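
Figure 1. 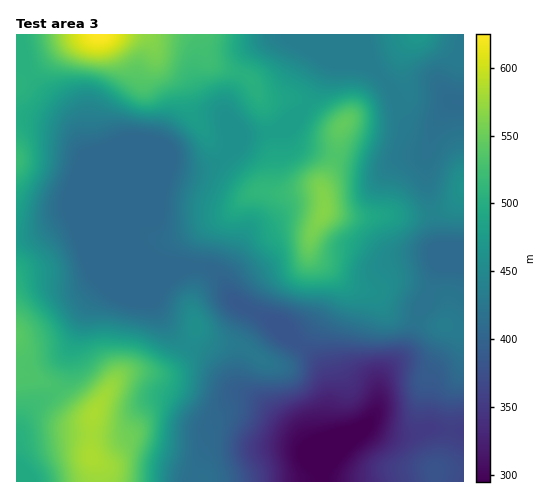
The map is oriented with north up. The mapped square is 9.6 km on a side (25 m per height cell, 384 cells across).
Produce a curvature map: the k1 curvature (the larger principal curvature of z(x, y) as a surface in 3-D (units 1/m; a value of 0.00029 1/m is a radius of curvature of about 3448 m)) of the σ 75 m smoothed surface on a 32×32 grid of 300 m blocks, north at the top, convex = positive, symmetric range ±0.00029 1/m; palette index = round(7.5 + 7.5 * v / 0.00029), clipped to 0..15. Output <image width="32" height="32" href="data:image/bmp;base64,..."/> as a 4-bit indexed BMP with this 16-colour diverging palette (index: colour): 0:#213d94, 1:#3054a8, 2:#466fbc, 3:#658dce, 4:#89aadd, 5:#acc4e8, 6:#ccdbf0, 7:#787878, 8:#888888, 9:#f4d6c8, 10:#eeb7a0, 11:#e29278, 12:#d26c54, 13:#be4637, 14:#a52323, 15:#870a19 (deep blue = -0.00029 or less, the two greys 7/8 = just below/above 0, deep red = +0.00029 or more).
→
<image width="32" height="32" href="data:image/bmp;base64,Qk12AgAAAAAAAHYAAAAoAAAAIAAAACAAAAABAAQAAAAAAAACAAATCwAAEwsAABAAAAAAAAAAlD0hAKhUMAC8b0YAzo1lAN2qiQDoxKwA8NvMAHh4eACIiIgAyNb0AKC37gB4kuIAVGzSADdGvgAjI6UAGQqHAHZqyq24dpq7u6mZq7mZm5l4msu82HiJuXmXd4isy7uqmZq8mPuaiMlohmd4h5mZqGeZrJjel2i6iHZneHaMp5h6u825r8VYm6mGaJmGbMaIiYnP6XnrmYqpmIiLp1romYiZjf12nLl3mJq5irh5+qubyoj/3O2oZpvO2YmXetqNi4Z5z//typm//9h4hmerbZqJq8q5irqs7pm5iJmHeoy6u6momYrczcl3mpmrzMzLu7hXqIh577iYdoiJit3LucqHaId2avxliYeXi7vId6jYh3d3d4vsd4q7ur7KupmZ2JmHd3iIu5iaz93tiJqpmcu6h3d4h4h2eIv+ymeahni4mYh4iJmYeIqY/nmXinV4t4iHh4mazKqqmf93h4p1eNh3iHeIeKvLeIm/7dzN3LrnZ3eHd3iZv6mYj/3N3cvL+Gd3h3iJmYz8up/7ZpqHrfmIh3d4iJmJu6vf7nV5d477qXeIiHebmJuIne+WaHee+pdnh3d1nqdrl1rft3d3jNuHeId3Zc+na5eL79qYiIq6h4mXiGv9d3yXi//7mJiJmpZ4qr3MyVetqIrP/ZmoeJqoVXv/qZhXzau7rP2IuHiaqXSf3Lurm+yqqXm6ird5isup7XrJm97sqYdoiJuminnO/9uKyIq5l3iId3ibuamJve//27iKuYVXeIeImcyn"/>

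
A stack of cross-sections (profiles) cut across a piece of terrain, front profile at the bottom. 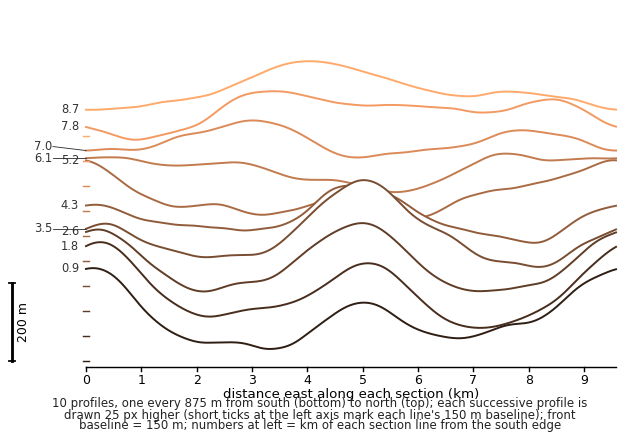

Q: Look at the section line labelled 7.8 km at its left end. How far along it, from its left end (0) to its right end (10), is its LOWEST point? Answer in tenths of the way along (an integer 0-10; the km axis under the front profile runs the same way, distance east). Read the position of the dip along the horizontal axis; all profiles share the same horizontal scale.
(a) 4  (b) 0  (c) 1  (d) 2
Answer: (c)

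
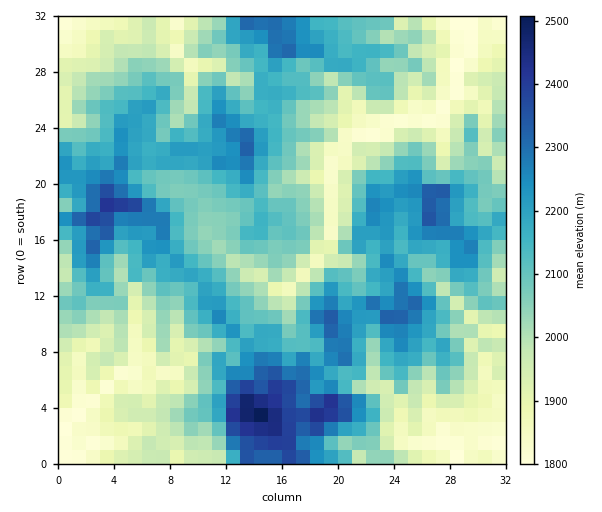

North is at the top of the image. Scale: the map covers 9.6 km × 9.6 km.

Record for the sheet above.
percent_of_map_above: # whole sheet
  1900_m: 83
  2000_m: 66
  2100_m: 45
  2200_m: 23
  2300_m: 8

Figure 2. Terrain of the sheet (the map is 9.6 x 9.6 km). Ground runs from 1800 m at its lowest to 2530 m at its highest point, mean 2070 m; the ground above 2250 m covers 12.3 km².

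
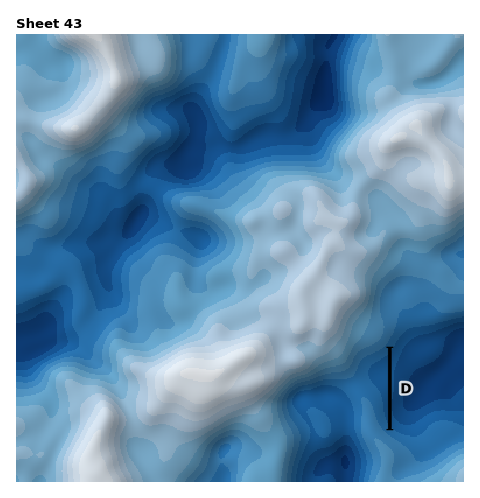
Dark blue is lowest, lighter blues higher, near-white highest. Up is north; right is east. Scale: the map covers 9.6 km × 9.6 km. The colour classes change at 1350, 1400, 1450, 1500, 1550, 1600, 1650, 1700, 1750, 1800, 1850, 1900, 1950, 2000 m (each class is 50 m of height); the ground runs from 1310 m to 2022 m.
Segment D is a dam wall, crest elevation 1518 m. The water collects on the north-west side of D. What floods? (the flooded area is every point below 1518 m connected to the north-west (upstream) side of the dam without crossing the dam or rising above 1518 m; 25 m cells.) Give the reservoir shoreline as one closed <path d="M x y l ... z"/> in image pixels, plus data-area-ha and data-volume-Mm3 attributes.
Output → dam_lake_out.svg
<path d="M388 350l-4 4-1 0-2 2-2 0-1 1-1 0-1 1-1 0-1 2-2 0-1 1-1 0-5 5 0 2-1 1 0 10 1 1 0 1 2 2 0 2 8 8 0 1 3 2 0 1 1 2 0 3 1 1 0 5 1 1 0 6 1 1 0 2 2 2 0 2 1 1 0 1 3 3 0-76 0-1z" data-area-ha="47" data-volume-Mm3="12.20"/>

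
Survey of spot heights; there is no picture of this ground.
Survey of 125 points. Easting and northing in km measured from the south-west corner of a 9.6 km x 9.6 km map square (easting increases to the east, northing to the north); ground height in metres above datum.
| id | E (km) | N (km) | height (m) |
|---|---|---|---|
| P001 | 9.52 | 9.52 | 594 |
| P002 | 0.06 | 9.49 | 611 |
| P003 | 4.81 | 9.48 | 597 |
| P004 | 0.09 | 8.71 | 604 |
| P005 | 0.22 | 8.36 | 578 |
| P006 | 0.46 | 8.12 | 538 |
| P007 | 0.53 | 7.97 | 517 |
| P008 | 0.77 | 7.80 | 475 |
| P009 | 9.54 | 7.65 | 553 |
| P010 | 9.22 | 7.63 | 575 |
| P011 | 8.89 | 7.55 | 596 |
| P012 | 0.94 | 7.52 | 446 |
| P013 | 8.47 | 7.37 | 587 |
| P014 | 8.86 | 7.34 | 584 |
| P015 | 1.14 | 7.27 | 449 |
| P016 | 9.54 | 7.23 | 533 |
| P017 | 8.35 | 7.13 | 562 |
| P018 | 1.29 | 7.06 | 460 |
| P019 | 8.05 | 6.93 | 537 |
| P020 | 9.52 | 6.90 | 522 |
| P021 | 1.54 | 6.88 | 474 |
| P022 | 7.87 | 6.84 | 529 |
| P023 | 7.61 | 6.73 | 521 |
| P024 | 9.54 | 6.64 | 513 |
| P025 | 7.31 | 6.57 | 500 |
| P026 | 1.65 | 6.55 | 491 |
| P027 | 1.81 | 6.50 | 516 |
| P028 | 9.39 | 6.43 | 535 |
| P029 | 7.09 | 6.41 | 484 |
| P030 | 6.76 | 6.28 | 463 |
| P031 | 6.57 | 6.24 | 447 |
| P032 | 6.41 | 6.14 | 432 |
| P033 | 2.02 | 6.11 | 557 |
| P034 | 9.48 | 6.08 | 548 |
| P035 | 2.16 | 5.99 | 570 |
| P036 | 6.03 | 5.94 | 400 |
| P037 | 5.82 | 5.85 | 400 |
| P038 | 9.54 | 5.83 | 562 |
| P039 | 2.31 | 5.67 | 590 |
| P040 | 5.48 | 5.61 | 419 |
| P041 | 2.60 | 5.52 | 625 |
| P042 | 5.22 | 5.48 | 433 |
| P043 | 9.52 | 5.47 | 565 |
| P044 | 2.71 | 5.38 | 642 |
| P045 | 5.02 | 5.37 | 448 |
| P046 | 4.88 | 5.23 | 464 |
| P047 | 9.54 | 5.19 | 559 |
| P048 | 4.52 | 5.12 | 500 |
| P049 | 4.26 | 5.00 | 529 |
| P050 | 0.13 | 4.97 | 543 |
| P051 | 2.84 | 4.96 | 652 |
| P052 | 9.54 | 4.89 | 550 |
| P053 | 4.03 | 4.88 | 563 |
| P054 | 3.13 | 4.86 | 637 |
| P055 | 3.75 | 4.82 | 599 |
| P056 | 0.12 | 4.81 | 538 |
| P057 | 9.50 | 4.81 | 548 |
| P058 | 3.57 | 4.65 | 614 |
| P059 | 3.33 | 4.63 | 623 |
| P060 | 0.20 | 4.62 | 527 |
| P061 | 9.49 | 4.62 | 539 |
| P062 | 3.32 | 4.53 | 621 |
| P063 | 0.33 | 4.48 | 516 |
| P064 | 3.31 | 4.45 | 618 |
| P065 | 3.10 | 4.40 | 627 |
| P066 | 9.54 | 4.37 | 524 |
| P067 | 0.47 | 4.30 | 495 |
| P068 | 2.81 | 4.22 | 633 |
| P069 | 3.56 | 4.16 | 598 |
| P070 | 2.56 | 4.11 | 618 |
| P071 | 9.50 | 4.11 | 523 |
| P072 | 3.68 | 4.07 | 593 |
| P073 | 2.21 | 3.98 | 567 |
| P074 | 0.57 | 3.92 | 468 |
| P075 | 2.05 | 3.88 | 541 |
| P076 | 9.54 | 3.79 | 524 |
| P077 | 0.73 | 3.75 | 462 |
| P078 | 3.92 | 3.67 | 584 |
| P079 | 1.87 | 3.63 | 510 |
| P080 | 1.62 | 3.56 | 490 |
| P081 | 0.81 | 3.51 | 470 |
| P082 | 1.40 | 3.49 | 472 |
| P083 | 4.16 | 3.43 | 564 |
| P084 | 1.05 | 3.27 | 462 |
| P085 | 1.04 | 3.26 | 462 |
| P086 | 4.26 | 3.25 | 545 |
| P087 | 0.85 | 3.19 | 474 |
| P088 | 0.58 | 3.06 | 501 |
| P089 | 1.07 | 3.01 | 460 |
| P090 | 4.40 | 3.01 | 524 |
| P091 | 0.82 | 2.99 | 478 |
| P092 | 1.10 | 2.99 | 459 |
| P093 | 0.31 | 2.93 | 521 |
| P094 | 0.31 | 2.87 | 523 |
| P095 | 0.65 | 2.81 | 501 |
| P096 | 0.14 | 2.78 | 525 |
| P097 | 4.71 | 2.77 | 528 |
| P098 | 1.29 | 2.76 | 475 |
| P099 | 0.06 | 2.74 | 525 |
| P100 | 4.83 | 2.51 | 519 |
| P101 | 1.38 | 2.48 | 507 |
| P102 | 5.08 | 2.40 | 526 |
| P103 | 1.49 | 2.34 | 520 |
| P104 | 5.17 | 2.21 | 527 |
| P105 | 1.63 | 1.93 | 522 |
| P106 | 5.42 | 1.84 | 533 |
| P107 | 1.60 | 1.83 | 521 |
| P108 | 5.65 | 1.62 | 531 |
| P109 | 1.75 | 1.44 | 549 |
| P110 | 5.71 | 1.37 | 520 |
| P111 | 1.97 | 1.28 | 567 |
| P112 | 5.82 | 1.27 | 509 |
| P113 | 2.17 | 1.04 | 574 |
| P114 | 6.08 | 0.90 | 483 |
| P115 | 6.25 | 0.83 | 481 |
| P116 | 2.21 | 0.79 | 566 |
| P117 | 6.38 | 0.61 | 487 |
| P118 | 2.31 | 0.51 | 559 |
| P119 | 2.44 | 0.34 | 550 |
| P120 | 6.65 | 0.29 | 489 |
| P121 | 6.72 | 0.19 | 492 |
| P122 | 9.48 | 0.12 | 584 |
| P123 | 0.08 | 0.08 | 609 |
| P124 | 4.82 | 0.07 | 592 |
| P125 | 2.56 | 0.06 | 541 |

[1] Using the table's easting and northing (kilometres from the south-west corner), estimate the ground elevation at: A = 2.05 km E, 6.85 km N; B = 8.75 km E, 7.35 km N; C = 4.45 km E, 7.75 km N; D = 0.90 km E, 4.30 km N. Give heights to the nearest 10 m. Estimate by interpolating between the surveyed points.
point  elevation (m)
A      520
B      590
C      570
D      490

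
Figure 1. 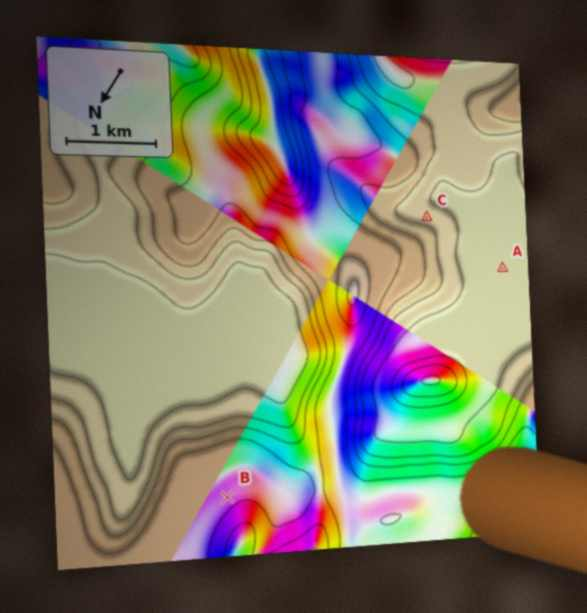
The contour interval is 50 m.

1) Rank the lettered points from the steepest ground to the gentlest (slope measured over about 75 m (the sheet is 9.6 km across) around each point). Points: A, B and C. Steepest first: C B A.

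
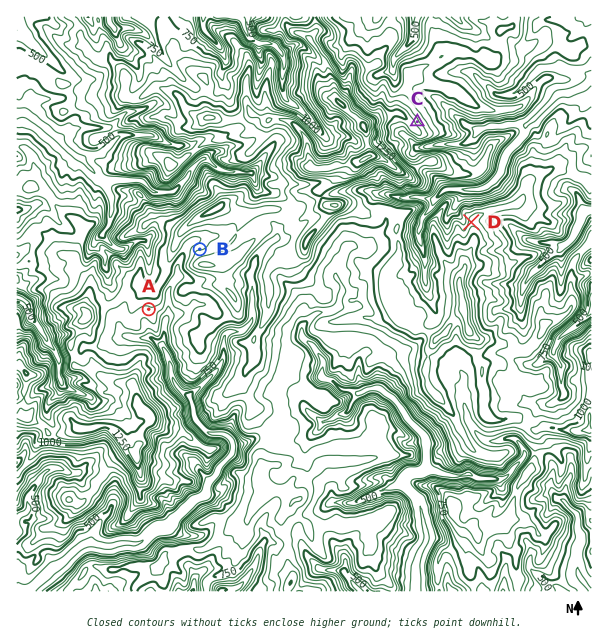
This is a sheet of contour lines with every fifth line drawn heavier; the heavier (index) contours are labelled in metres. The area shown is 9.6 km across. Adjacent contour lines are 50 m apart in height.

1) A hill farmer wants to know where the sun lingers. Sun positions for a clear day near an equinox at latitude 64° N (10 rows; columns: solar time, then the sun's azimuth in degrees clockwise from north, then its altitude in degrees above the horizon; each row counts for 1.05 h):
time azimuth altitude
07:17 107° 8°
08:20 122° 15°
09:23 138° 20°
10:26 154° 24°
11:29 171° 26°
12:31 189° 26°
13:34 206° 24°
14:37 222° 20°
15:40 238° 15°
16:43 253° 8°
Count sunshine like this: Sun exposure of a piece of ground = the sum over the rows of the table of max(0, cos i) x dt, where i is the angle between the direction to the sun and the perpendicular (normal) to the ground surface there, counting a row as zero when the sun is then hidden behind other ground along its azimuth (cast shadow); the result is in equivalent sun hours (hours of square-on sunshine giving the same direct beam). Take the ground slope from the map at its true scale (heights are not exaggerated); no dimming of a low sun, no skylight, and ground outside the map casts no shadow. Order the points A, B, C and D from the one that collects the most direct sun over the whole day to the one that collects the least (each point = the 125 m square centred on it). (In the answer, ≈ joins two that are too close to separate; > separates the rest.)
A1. A > D ≈ C > B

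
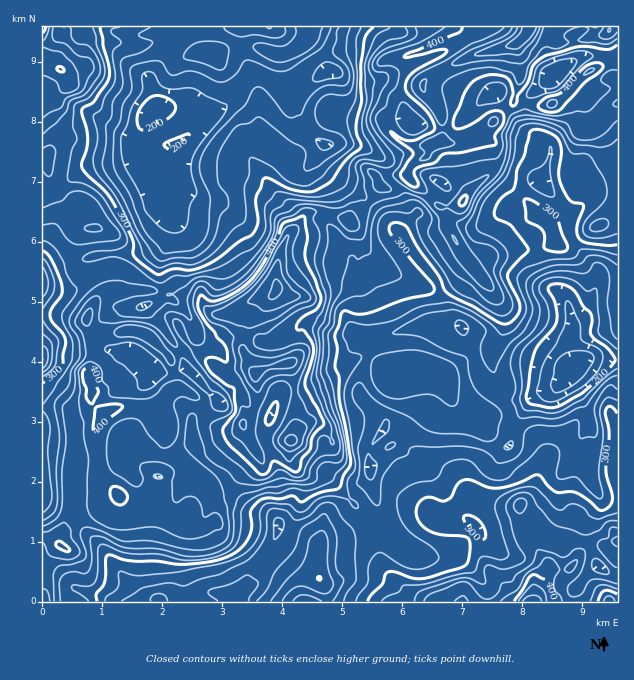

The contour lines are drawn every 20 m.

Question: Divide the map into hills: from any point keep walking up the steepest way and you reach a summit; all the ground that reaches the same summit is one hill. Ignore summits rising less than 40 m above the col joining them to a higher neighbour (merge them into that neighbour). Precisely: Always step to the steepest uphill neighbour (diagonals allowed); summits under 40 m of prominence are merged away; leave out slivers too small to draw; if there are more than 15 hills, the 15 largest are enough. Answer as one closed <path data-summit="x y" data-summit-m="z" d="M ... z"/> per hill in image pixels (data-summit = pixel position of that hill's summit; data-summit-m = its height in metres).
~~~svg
<path data-summit="530 27" data-summit-m="498" d="M580 26l-412 1 6 6 3 7-27 38 6 30-10 10-8 23 14 3 21 0 47-34 12-13 6-13 12-12 10 0 14 5 10 12 12 4-4 3 2 12 12 21 18 16-6 11 2 10 38 26 46 45 14 22 18 21 10 39 5 5 7 0 2 3-15 8-6 0-17-7-10 0-17 6-26 5 0 16-9 24 0 14 26 28-2 9-15 20 1 17 27-13 8-12 2-12 14 7 12 3 33 0 28 9 14-1 5-10 0-9 18-29 5-5 18-7 16-15 7-11 16-4 25 2 0-281-3-1 1-14-14-8-16 0-13 5 3-3-3-22 7-6z"/><path data-summit="277 288" data-summit-m="485" d="M260 72l-10 0-12 12-6 13-12 13-41 32-6 2-29 0 2 18 6 18 10 22 8 11 2 10-2 18-10 18 0 14 10 15 1 12-13 0-12 6 32 43 6 18 35 35-7 5-13 5-7 6 0 21 6 15 55 55 21 7 4 6 8-14 0-12-4-7-2-11-14-39 0-6 13-37 5-4 18-2 38-16 4 0 11 6 4 10 3-17 7-18 1-17 13-2 29-8 10 0 17 7 6 0 15-8-2-3-7 0-5-5-10-39-18-21-14-22-46-45-38-26-2-10 6-11-18-16-12-21-2-12 4-3-12-4-10-12z"/><path data-summit="106 412" data-summit-m="415" d="M119 272l-22 6-24 12-11 2-20-4 0 313 26 1 2-8 6-6 3 0 4 4 20 4 10 6 123 0 0-10 12-10 4-14 20-22 7-23-5-7-21-7-55-55-6-15 0-21 7-6 13-5 7-5-35-35-6-18-33-44-6 3-11 0-10-5-1-14 3-6z"/><path data-summit="533 601" data-summit-m="453" d="M596 358l-19 4-7 11-16 15-18 7-5 5-18 29 0 9-5 10-14 1-28-9-33 0-24-9-7 17-5 6-27 12 2 21 8 21-2 8-14 11-12 6-24 5-7 5-1 36 6 10 1 12 245 1 2-13 21-21 3-2 10 8 9 2 1-215z"/><path data-summit="43 27" data-summit-m="412" d="M167 26l-125 1 1 245 30-12 9 0 21-6 42-3 7-5 13-15 3-15-22-54 0-15-4-5-4-1 8-23 10-10-6-30 27-38-3-7z"/><path data-summit="292 441" data-summit-m="468" d="M344 374l-9 2-33 14-21 4-11 23-4 16 0 6 7 17 9 33 4 7 0 12-7 14 0 4 25 8 16 11 1-16 5-13 17-10 25-26-15 2-21-8-6-11-2-19 10-7 21-5 9 2 10 6 10-10 2-4 0-5-5-6-19-19-6-15z"/><path data-summit="610 30" data-summit-m="461" d="M617 26l-36 0-1 4-7 6 3 13-2 11 12-4 21 2 9 6-1 14 2 0z"/><path data-summit="608 601" data-summit-m="432" d="M598 566l-24 23 0 13 44-1 0-24z"/>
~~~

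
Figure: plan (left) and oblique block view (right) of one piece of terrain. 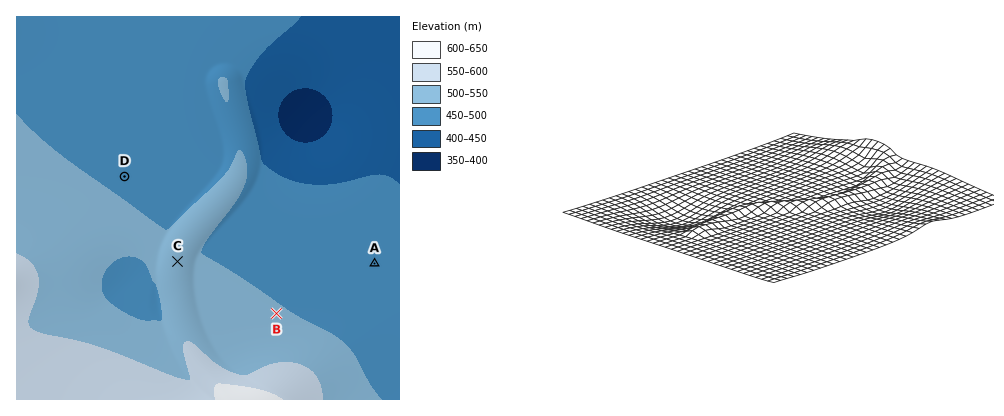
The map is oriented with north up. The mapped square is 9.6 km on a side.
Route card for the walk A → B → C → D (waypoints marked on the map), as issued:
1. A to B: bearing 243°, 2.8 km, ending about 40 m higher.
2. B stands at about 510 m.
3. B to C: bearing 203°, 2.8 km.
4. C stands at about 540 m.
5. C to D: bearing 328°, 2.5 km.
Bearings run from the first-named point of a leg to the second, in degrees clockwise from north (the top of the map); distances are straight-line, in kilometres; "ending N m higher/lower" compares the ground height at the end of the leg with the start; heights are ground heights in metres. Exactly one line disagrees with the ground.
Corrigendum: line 3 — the bearing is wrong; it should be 298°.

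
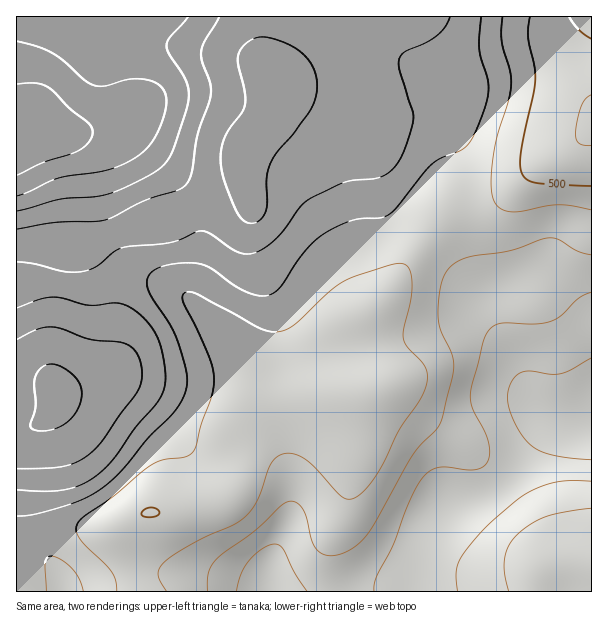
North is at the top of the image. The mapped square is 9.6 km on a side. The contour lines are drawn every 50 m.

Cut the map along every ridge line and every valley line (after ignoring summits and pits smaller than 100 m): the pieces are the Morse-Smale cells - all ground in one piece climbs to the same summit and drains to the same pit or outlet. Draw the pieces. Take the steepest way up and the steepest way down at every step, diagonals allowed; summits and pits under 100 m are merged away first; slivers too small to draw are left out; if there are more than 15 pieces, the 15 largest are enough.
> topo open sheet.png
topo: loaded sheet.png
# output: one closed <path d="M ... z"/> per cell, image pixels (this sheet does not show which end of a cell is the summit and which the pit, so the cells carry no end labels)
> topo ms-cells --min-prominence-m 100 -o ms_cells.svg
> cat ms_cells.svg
<path d="M591 16l-328 0 1 37 6 13 10 11-20 45-16 31 0 29-4 4-46 18-29 14-28 6-54 20-54-2-13 3 1 347 120 0-10-53 0-14 4-5 16-8 29 0 49-14 9-9 8-22 6-48 6-20 4-5 11 3 67-2-5-3-3-6-3-14 0-27 3-9 11-12 33-17 12-10 28-42 34-45 4-4 29 0 15-4 19-14 23-20 40-24 16-15z"/><path d="M591 130l-15 14-40 24-23 20-19 14-15 4-29 0-4 4-34 45-28 42-12 10-33 17-11 12-3 9 0 27 3 14 7 10-66 1-11-3-2 2-8 23-6 48-8 22-9 9-49 14-29 0-12 5-7 5-1 17 7 45 4 8 454-1z"/><path d="M261 16l-244 0-1 227 67 1 54-20 28-6 29-14 46-18 4-4 0-29 16-31 20-45-10-11-6-13z"/>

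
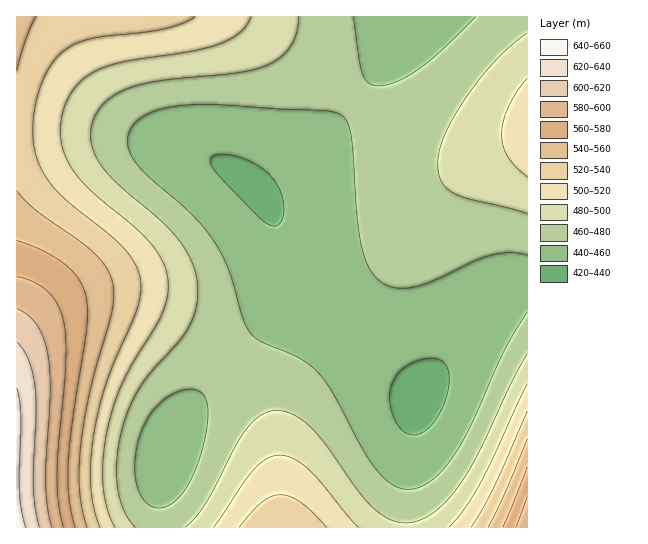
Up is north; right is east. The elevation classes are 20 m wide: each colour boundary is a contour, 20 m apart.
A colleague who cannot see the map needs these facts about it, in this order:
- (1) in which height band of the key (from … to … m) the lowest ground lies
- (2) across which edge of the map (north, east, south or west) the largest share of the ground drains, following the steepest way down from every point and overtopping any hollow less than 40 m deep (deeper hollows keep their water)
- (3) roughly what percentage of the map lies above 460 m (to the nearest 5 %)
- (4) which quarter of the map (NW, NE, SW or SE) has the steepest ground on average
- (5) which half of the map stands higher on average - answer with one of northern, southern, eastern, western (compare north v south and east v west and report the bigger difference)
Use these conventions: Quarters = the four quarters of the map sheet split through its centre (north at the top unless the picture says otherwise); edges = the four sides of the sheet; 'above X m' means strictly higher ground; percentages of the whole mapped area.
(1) The lowest point is somewhere between 420 and 440 m.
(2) The largest share of the runoff leaves by the eastern edge.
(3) About 70 % of the map lies above 460 m.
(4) The steepest ground, on average, is in the south-west quarter.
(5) Taken as a whole, the western half is higher than the eastern.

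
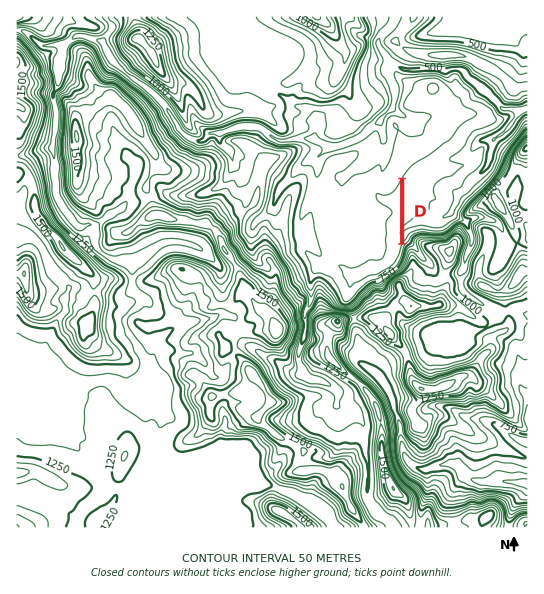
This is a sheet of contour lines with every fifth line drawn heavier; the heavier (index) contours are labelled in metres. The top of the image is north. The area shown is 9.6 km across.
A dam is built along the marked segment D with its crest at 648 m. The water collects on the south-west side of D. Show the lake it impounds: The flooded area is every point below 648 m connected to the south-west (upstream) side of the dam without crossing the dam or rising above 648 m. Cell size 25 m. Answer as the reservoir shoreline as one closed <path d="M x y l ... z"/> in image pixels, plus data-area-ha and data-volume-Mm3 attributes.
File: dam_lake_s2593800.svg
<path d="M399 184l0 1 0 1-1 1-1 0 0 1-1 1 0 1-1 1-1 1-1 1-2 0 0 1-1 1-1 0-1 0-1 1-1 0-1 0-2 0-1 0-1-1-2 0-1 0-1 0 0 2 0 1 0 1 1 1 1 1 1 1 1 1 1 0 1 0 0 1 2 0 0 1 1 0 1 1 0 1 2 0 1 1 1 1 1 1 1 1 0 2 0 1 0 1-1 0-1 1 0 1-1 0-1 1 0 1-1 0 0 2-1 0 0 1 0 1 0 2 0 1 0 1 0 2 0 1 0 1 0 2 0 1 0 1 0 2 0 1 0 1 0 2 0 1 0 1 0 2 0 1 0 1 0 2 0 1-1 1-1 0 0 2 0 1 0 1-1 0 0 2-1 0 0 1-1 1-1 0 0 1-2 0-1 0-1 0-2 0-1 0-1 0-2 0-1 0-1 1-2 0 0 1-1 1-1 0 0 1-2 0 0 1-1 0-1 0-1 1-1 1-1 1-1 0-2 0-1 0-1 1-2 0-1 0-1 0 0-1-2 0-1 0-1-1-2 0-1 0-1 0 0 2 1 0 1 1 0 1 0 2 1 1 0 1 0 2 1 0 0 1 1 1 1 0 0 2 1 1 0 1 1 1 0 1 1 0 1 0 0-1 1-1 1 0 1 0 1-1 0-1 2 0 1 0 1 0 0-1 2 0 0-1 1 0 1 0 1-1 1-1 1 0 1 0 0-1 1-1 1 0 1 0 1 0 2 0 1 0 1 0 1-1 1-1 1 0 1 0 0-1 2 0 0-1 1 0 1 0 1-1 1-1 1 0 1 0 0-1 1-1 1 0 1 0 1-1 0-1 1 0 1-1 0-1 1 0 1-1 0-1 1 0 0-2 1 0 0-1 0-1 1-1 1-1 0-1 0-1 1 0 0-2 0-1 0-1 1-1 0-1 0-1 0-1-1 0 0-2 0-1 0-1 0-2 0-1 0-1 0-2 0-1 0-1 0-2 0-1 0-1 0-2 0-1 0-1 0-2 0-1 0-1 0-2 0-1 0-1 0-2 0-1 0-1 0-2 0-1 0-1 0-2 0-1 0-1 0-2 0-1 0-1 0-2 0-1 0-1 0-2 0-1 0-1 0-2 0-1 0-1 0-2 0-1 0-1-1-1z" data-area-ha="55" data-volume-Mm3="7.21"/>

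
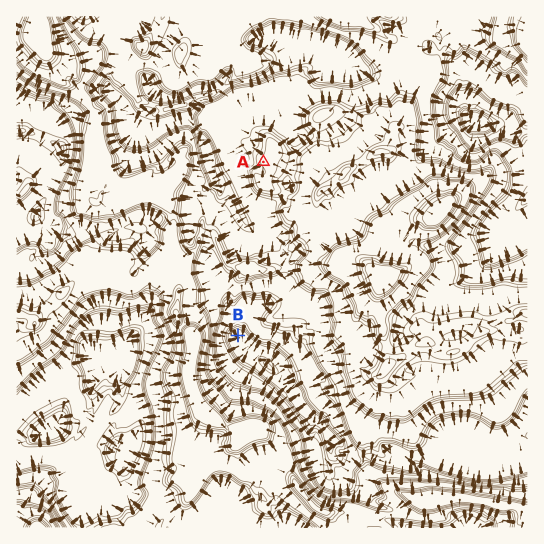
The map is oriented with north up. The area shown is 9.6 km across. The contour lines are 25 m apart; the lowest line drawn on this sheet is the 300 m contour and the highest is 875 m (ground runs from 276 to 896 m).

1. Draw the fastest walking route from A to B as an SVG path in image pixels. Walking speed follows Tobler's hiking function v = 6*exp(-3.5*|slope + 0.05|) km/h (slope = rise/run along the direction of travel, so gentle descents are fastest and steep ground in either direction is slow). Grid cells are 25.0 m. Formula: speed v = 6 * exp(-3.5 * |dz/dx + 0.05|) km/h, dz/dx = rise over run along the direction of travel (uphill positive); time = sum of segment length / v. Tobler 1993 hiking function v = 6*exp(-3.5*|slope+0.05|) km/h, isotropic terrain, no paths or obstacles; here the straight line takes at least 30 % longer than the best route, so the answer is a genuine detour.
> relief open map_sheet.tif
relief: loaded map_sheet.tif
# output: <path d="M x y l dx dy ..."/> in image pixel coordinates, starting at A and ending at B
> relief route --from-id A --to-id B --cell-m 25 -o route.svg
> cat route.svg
<path d="M263 162l6 9 1 2 5 10 6 6 4 8 0 1-2 3-4 4-1 2 0 7 5 11 6 5 1 3 0 6-1 3 0 27-2 2 0 4-9 20 0 7-1 3-4 4-6 2-6 7-3 4-11 5-2-1-2 0 2 1-2 0 2 2-2 0-2 1-3 5"/>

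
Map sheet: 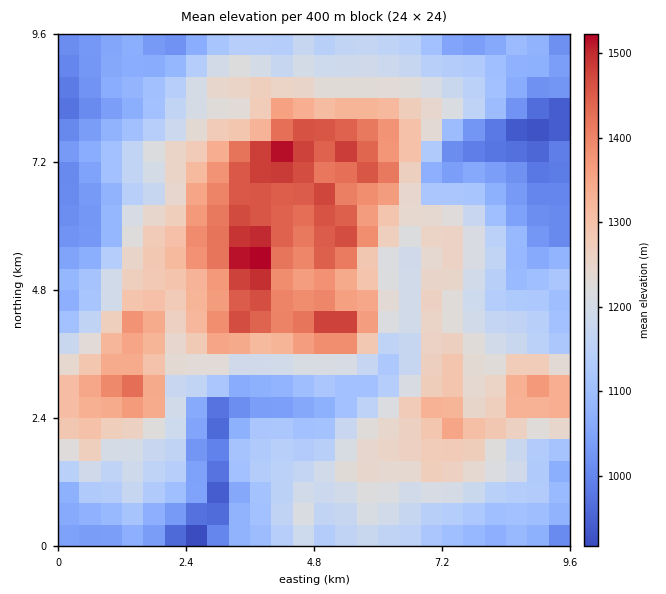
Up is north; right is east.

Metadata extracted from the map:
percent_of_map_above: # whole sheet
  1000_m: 95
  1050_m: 86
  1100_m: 75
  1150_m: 62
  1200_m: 47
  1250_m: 35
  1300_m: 23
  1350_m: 17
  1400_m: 11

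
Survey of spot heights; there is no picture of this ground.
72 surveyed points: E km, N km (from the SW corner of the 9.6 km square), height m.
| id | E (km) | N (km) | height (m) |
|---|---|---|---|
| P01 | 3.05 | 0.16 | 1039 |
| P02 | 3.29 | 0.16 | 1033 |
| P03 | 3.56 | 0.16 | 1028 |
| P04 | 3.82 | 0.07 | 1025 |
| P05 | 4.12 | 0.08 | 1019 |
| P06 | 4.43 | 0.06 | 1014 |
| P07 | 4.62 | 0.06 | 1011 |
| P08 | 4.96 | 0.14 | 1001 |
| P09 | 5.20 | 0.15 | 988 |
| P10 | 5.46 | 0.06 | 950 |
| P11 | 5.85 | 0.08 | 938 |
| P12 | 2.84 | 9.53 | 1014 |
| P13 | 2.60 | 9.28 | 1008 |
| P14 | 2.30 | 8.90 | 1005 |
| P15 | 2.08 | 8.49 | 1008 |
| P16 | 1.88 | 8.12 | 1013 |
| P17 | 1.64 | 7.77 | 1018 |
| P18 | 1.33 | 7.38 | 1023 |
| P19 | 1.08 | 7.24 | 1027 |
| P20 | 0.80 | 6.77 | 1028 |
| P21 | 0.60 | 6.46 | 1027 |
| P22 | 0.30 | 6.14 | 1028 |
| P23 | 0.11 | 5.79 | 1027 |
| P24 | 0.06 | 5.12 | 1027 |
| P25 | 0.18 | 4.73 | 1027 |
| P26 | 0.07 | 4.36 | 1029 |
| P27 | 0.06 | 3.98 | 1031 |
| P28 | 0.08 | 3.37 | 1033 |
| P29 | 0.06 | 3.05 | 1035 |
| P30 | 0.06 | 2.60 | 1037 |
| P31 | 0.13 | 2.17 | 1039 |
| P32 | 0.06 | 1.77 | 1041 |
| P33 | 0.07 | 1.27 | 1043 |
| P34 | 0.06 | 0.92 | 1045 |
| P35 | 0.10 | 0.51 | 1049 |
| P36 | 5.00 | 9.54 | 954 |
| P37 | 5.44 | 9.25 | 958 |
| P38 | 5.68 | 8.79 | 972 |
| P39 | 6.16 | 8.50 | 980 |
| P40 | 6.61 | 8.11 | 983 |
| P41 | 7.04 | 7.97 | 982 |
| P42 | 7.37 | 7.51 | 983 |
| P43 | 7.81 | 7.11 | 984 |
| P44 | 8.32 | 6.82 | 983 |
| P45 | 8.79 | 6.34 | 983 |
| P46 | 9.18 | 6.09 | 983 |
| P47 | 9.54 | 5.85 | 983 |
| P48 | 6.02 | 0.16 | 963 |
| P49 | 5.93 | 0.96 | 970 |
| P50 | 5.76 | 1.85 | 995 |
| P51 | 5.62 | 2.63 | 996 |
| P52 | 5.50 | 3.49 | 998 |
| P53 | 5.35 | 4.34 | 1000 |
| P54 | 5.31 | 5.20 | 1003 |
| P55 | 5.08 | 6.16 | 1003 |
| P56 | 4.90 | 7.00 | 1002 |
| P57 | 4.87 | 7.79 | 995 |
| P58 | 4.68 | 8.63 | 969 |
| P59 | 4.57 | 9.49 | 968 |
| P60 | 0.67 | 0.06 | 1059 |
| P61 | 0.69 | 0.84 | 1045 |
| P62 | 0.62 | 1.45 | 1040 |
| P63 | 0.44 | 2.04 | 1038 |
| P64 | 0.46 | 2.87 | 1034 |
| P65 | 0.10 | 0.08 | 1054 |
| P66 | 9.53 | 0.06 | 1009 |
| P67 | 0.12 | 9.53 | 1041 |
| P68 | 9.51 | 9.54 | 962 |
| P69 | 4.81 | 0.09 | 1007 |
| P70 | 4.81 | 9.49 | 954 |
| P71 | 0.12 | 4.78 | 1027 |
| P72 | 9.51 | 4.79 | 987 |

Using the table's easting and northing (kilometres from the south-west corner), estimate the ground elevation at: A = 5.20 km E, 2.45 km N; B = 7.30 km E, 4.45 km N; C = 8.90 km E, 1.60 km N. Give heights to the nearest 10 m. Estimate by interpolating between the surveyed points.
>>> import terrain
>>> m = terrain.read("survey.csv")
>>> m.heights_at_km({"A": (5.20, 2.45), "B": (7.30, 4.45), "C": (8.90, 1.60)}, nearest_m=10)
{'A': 990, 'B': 1000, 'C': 1000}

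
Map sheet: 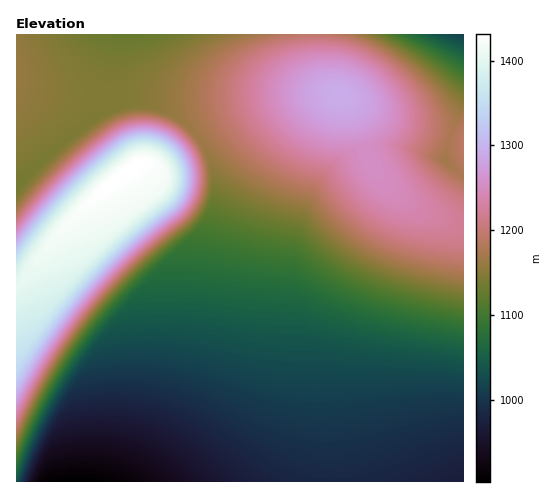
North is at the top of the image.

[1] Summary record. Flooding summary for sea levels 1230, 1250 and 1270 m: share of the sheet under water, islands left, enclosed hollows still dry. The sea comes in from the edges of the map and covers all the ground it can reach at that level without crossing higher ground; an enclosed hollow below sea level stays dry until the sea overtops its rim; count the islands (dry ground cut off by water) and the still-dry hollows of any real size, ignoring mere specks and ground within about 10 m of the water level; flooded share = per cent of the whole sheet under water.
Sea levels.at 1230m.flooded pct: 78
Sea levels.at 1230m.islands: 1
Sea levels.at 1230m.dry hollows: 0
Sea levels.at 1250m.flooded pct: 83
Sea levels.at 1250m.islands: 1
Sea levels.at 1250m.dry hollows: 0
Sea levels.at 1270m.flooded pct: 87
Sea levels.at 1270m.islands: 1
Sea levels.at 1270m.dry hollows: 0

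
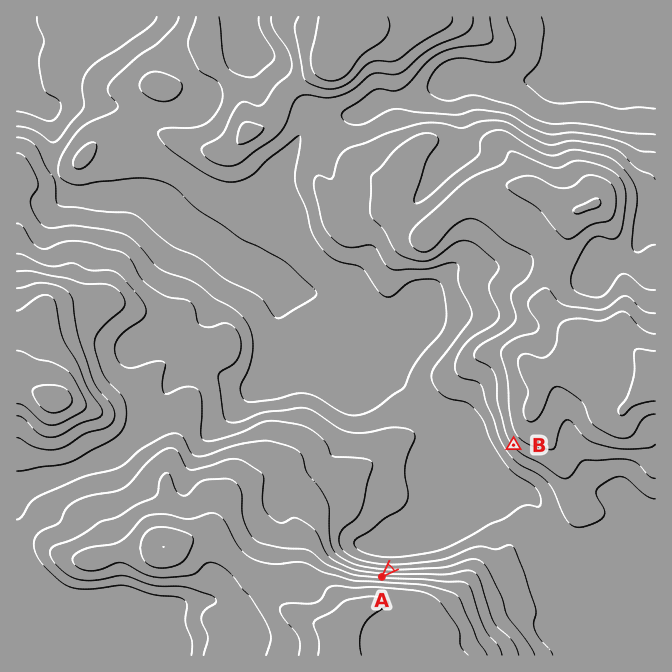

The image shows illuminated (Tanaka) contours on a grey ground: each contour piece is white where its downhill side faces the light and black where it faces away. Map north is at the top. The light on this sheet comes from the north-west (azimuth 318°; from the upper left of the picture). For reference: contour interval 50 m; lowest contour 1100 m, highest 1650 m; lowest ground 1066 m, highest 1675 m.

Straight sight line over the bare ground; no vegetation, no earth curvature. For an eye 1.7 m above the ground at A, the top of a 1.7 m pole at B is visible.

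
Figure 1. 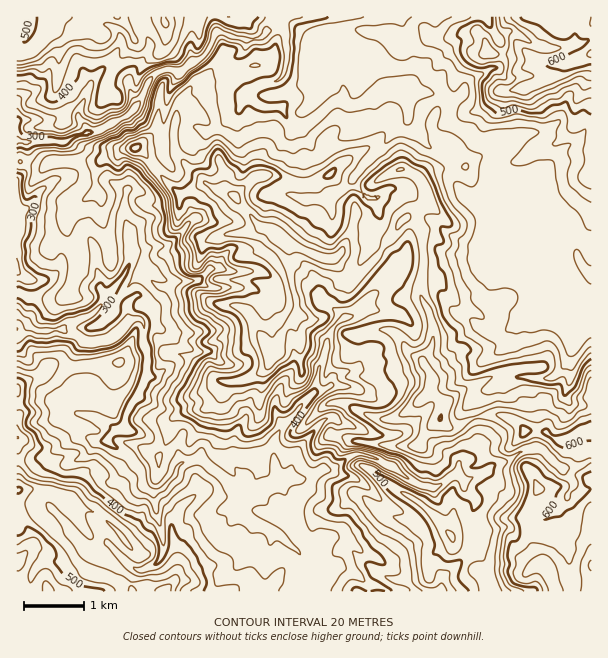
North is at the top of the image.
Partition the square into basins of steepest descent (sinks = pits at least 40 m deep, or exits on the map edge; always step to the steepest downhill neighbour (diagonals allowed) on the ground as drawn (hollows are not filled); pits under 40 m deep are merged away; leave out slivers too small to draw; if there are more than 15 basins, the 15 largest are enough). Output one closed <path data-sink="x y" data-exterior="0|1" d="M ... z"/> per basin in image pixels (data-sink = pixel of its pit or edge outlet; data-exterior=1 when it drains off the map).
<path data-sink="17 315" data-exterior="1" d="M591 16l-428 1 3 7 0 17-8 15 0 7 6 17-4 12-2 25-2 12-19 19-14 2-9 6-10 2-8 15 1 19-27 18-3 6 0 17 11 21 1 13-11 27-11 6-27-2-9-4-5 0 1 298 575-1z"/><path data-sink="17 140" data-exterior="1" d="M162 16l-109 0-2 9-9-5-9 0-2 12-5 7-10 5 0 117 25 7 10-6 14-2 33 2 12-6 4 0 9-6 14-2 9-8 8-8 3-7 3-33 4-12-6-17 0-7 8-15 0-17z"/><path data-sink="17 270" data-exterior="1" d="M101 160l-50 2-9 6-19-6-7 0 1 132 13 4 17 2 10 0 11-6 11-27 0-7-12-27 0-17 8-11 22-13-1-19z"/>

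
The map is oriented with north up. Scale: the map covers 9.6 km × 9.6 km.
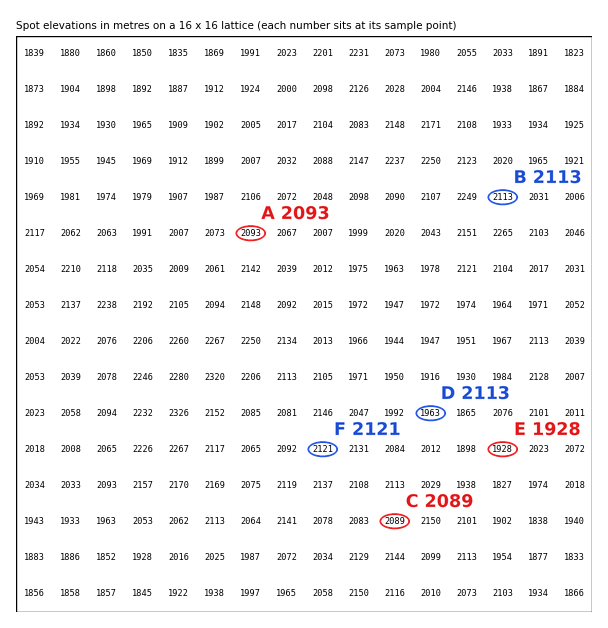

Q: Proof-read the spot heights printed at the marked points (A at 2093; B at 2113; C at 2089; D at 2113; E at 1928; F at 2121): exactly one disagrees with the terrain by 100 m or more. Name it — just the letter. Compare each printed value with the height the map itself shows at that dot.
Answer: D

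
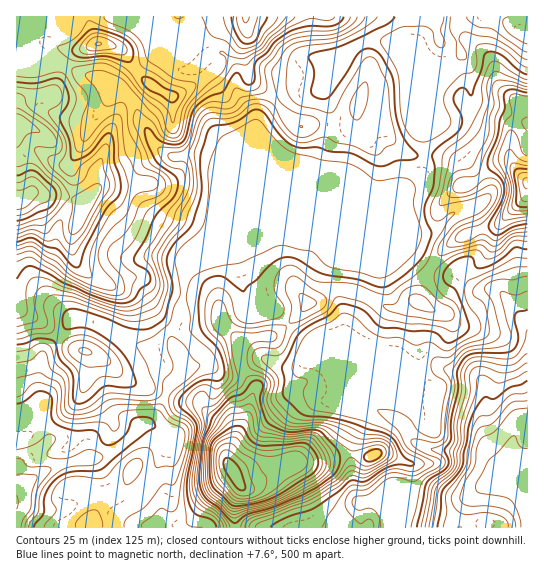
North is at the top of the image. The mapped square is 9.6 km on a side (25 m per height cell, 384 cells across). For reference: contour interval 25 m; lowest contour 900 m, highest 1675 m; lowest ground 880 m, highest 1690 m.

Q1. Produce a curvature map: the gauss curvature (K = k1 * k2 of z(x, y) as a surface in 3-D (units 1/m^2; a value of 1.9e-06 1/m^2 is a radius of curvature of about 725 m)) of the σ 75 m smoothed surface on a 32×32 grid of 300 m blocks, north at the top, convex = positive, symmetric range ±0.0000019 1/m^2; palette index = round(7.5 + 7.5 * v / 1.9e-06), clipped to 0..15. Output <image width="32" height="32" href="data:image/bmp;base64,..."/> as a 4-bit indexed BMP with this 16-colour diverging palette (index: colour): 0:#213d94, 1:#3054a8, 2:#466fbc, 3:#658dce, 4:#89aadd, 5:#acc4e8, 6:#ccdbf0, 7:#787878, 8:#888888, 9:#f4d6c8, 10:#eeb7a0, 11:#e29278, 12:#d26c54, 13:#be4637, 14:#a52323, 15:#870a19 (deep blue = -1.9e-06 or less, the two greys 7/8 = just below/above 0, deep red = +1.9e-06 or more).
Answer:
<image width="32" height="32" href="data:image/bmp;base64,Qk12AgAAAAAAAHYAAAAoAAAAIAAAACAAAAABAAQAAAAAAAACAAATCwAAEwsAABAAAAAAAAAAlD0hAKhUMAC8b0YAzo1lAN2qiQDoxKwA8NvMAHh4eACIiIgAyNb0AKC37gB4kuIAVGzSADdGvgAjI6UAGQqHAGiHh3iHd8CIiHeHh3eHeJeHd3d4iGV4mHh3eXeIeId3h5h3d3dnmaeHd4d4doiId4d3h4h3d5l3eJdniIiXd3d3d4h4eIe5d3mXVvVod3h3h4d4d3inqHd4l3eHh4iIeId3d4iHpWd3iXd3d3iIh4h4eYeIhnZ4eIiHh3d4d3eIiIiHeIV5d3iIh4h4iIh3eHd3d4d4h4dZZ4d3eId3mHd4eIh3eHiYeHiHeIh3d5h3eWiYd3iHh3iIiId4eId3h4hnd3d3d4aIZoeHd3h4d4iIiId3d4eIiIeHiIh4iHh3eHiIl4d3h3d4hnd3iIeId3d4eIeXd4d3iHeHiHeHeIeHeHeHeId3h4h4h4iHaYd4iHd4h3iHeHd3d4eIiHeHeId5iHh3d3iHd3iIiIh5hoiHeIiHd3d3iIiIiId3d4dXiIaHd3iHd4iIiId4d3d6iYmHeHeYh3eIiHeHd4iKiKp3iId3eHiIh3eHiHeHd3Znd4aIiHhIiHd3d4iHd3h3iHiXiHd6l4d3eYd4h4iIeHiHeId4iIiHiIiHeIeIiHd3d4d3d3h4eIdoiIh3h3iIiXeXeIiYdneHeIiIiHd4eHiIdoiFiIeIeId4iId3d4d4d3aId4eHhmeIiHeHd3eHh3d3q4d4d3eoiId3eIiHd3h3eFd3eId3l3Z5h3d3iId4"/>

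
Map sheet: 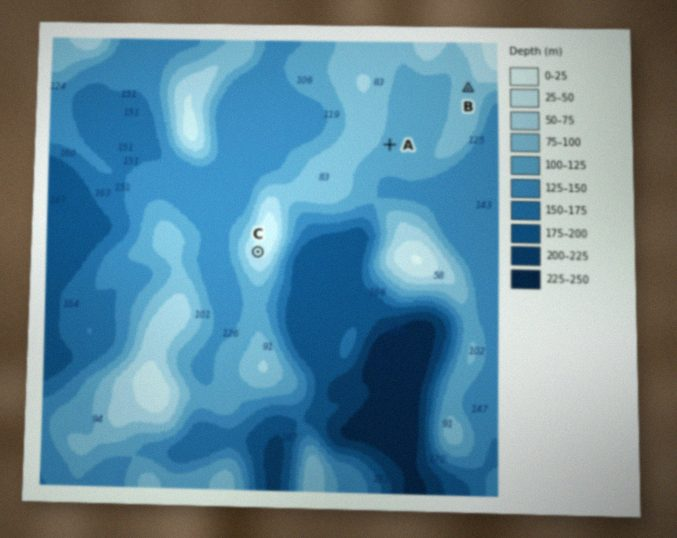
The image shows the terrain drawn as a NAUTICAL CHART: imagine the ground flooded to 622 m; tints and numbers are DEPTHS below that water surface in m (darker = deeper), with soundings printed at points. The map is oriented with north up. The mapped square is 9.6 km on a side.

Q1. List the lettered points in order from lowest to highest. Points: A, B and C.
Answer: A B C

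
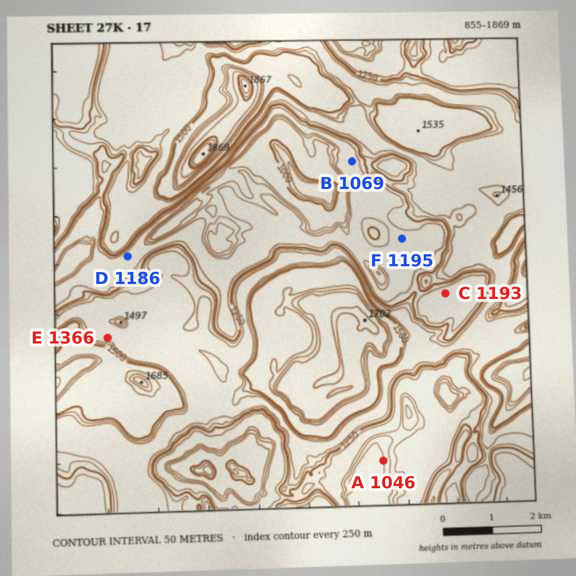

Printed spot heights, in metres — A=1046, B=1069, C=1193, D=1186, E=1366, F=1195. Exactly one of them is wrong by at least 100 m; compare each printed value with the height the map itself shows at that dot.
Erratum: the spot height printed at B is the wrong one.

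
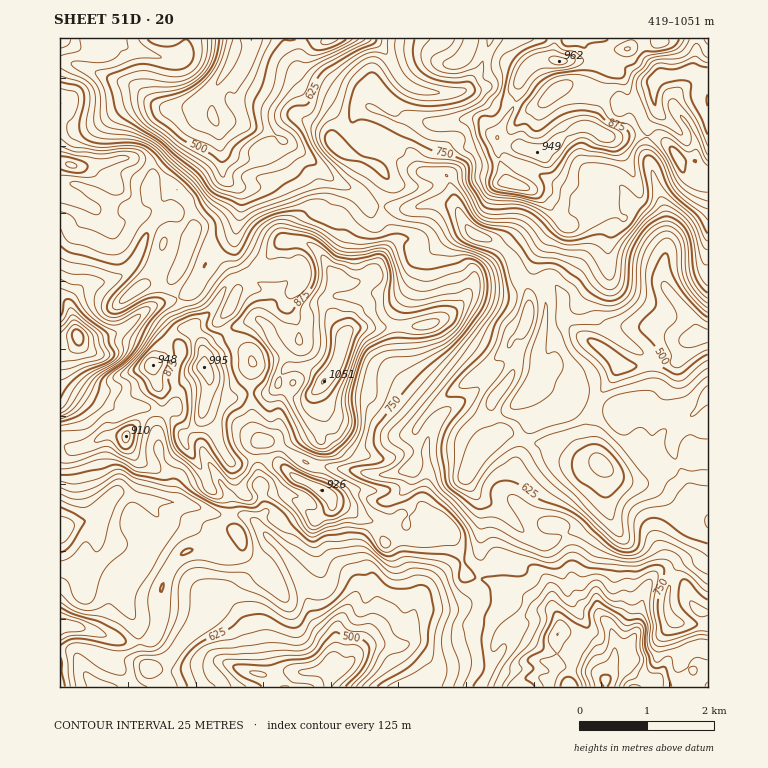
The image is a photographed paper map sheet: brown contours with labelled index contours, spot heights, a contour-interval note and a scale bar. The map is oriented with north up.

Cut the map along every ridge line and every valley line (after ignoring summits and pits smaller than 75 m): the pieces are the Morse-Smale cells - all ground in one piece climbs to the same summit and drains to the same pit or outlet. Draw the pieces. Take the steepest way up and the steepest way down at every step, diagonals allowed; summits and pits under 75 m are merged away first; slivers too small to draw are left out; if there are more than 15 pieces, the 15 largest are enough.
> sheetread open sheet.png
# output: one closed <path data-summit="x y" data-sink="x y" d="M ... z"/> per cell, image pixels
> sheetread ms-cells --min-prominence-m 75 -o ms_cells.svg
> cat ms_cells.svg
<path data-summit="324 381" data-sink="692 338" d="M441 202l-16 2-15 5-27-2-1 10 7 12 2 11-14 26-4 6-15 10-10 1-10-3-11 16-2 5 2 5 18 29-10 32-19 24 5 25-3 10 3 15-3 24 21 4 12 0 19 5 22 0 18-6 1 9-7 13 2 11 3 5-1 10 14 4 17 0 5 3 4 5 10 22 7 25 13 4 4-12-2-9 2-51-4-11 25 16 22 22 15 8 10 0 15-8-6-9-15-2-10-5-23-22 0-14 3-7 2-13 12-32 8-14 0-7-8-17 7-7 9 0 28 12 21 3 23 12 17-7 9 0 15 7 24 0 8 3-13 18-3 12-12 5-2 12 12 18 13 13 11 3-5 5 0 3 18 13 0-180-11-1-8 3-4 6-4 12-4 4-37 5-20 0-15-17-22-11-18-18-2-22-9-16-4-2-8 2-14 13-10-21-6-15-6-9-10-7-22-9-9-9-7-15-4-4z"/><path data-summit="559 61" data-sink="692 338" d="M415 118l-17 2-11 19-6 5-4 8-1 12 5 4 8 12-7 18 1 9 27 2 26-7 18 4 4 4 7 15 9 9 22 9 10 7 6 9 6 15 10 21 14-13 5-2 7 2 9 16 2 22 18 18 22 11 15 17 20 0 37-5 4-4 4-12 4-6 8-3 11-1 0-149-11-2-10-8-11-22-9-11-13-7-14-1-34 1-13-8-12-2-12 5-17 16-13 6-39-13-21-20-52 3z"/><path data-summit="559 61" data-sink="233 54" d="M659 38l-408 0-5 5-11 3-3 14-7 13-12 17-1 24 4 7 18 0 38 12 27 17 32 29 23 12 16 15 11 0 8-26-8-12-5-4 0-6 5-14 6-5 11-19 17-2 12 5 52-3 21 20 10 5 30 8 12-6 17-16 12-5 9-1 14-47 4-6 8 2 3-3 8-22 20-7 8 0z"/><path data-summit="324 381" data-sink="233 54" d="M234 121l-19 1 3 5 5 49 17 15 2 7-10 56 0 12 5 13 0 12-8 19-7 8 0 7 8 12 20 18 2 5-2 12 2 56 7 12 14 2 29 19 15 5 4-18-3-17 3-15-5-25 19-24 10-32-20-34 5-12 8-9 15 3 12-5 9-7 17-31 0-6-9-17-1-11-11 0-16-15-23-12-32-29-27-17z"/><path data-summit="324 381" data-sink="334 665" d="M241 491l-7 6 0 14 3 3-7 0 2 12 8 12 0 8-7 8-5 2-9 0-12-6-13-1-10 3-10 9-6 11-7 16-3 43-5 7-14 5 3 18 8 8 22 3 24-5 11 0 11-5 6 0 24 10 19 4 11 11 151 0 2-7-1-15-18-17-11-4 8-22 5-10 5-2 27-2 20-7 8-7 5-12-3-4-11-3-3-17-12-27-26 9-24-1-15 3-4-11-5-1-12 11-2 19 15 39-1 17-24 43-6 6-12 0 1-21-2-5-18-18-9-27-12-26-11-17-26-27 9-13-4-15-14 0z"/><path data-summit="71 164" data-sink="233 54" d="M69 62l-9 1 0 128 32 16 8-6 9-20-22-16 19-2 14-5 16 0 16 5 16 20 20 18 5 16 0 17-3 10-10 1-15-4-2 3-4 23-10 14 18 1 7-5-1 11 3 8 4 1 15-11 8-15 7-22 6-6 13-5 6-6 5-19 2-12-2-10-17-15-1-5 0-20-4-24-5-12-2-4-9-3-44-2-27-22-25-7z"/><path data-summit="71 164" data-sink="77 337" d="M136 158l-16 0-14 5-19 3 22 15-9 20-8 6-18-10-14-4 0 108 4 1 6 6 6 27 5 4 15 0 22-7 32-25 28-9-5-10-1-10-5 4-20 1 12-16 4-23 2-3 15 4 10-1 3-10-2-24-3-9-20-18-16-20z"/><path data-summit="324 381" data-sink="601 463" d="M544 385l-9 0-7 7 8 17 0 7-12 22-13 44 0 14 14 16 19 11 15 2 5 9 15-6 25-26 1-6 0-28 8 8 10 5 31 4 16 6 17 12 3-1 5-6-11-3-13-13-12-18 2-12 12-5 3-12 13-18-8-3-24 0-15-7-9 0-17 7-23-12-21-3z"/><path data-summit="204 367" data-sink="233 54" d="M234 233l-5 5-13 5-6 6-7 22-8 15-8 8-9 4 12 30-10 1-6 3-10 15-3 12-9 6 9 27 0 12-10 12 5 10 3 27 4 8 22-16-2-10 17-14 2-7 10 9 8 24 12 16 2 12 5 12 6 3 6-4 10-1-4-15 0-23 4-6-9-13 0-25-2-2 2-41-2-5-20-18-8-12 0-7 7-8 8-19 0-12-5-13z"/><path data-summit="606 680" data-sink="334 665" d="M485 579l-6 1-5 14-15 11-13 3-19 0-13 4-13 32 11 4 18 17 1 3-1 19 85 0 7-6 8-4 10 0 9 4 4-5 3-17 0-23 4-5 0-9-4-8-6-4-11-2-11-10-10-5-8-2z"/><path data-summit="322 490" data-sink="334 665" d="M297 478l-7 1-10 12-18 5 4 15-9 13 26 27 11 17 12 26 9 27 18 18 2 5-2 21 13 0 19-27 11-22 1-17-15-39 0-14 2-5 6-7 9-5 0-3-4-4-17-5-15-10-9-2-10-14z"/><path data-summit="606 680" data-sink="601 463" d="M605 468l0 28-3 10-23 22-13 6-1 2 7 19 0 25 5 17 7 9 14 7 11 11 7 19-2 15 11 1 2-3 4-15 7-12 0-10 6-27 7-14 14-17 1-25 15-18 7-14-24-16-10-3-31-4-10-5z"/><path data-summit="559 61" data-sink="708 76" d="M708 38l-48 0-5 4-8 0-20 7-8 22-3 3-8-2-4 6-9 25-1 14-6 10 18 9 34-1 19 3 11 8 11 16 13 0 9 8 5 2z"/><path data-summit="324 381" data-sink="65 528" d="M207 483l-10 3-13 15-36 0-22-8-10 0-26 26 5 7 3 13 22 10 9 9 7 12 0 5-11 15 0 14 11 17 4 21 13-4 5-7 1-32 4-16 11-22 10-9 17-3 18 7 9 0 5-2 7-8 0-8-8-12-2-7-1-22-18-7z"/><path data-summit="606 680" data-sink="233 54" d="M664 572l-7 2-8 8-5 10-6 27 0 10-11 22 2 7-14 1-9 20-2-1-9-17-7-7-7-4-14-13-8-4-3 3 0 23-3 17-4 5-9-4-10 0-8 4-6 6 192 0 0-73-9-3-7-7-5-16-6-9z"/>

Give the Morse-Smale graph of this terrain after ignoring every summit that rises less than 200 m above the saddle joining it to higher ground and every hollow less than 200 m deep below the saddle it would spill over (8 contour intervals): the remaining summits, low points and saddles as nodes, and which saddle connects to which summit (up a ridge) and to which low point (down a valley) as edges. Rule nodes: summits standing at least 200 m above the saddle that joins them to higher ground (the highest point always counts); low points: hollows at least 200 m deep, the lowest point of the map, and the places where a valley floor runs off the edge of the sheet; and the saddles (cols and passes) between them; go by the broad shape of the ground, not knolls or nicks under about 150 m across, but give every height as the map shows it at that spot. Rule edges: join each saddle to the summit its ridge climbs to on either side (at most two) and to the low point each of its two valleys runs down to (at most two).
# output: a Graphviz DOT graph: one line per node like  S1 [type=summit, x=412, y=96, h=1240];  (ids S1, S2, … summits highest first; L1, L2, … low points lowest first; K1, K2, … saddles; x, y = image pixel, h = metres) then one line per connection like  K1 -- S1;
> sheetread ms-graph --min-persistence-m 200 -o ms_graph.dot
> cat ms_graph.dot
graph terrain {
  S1 [type=summit, x=322, y=382, h=1051];
  S2 [type=summit, x=605, y=681, h=1007];
  S3 [type=summit, x=559, y=61, h=962];
  L1 [type=low, x=233, y=56, h=419];
  L2 [type=low, x=334, y=665, h=434];
  L3 [type=low, x=694, y=338, h=439];
  L4 [type=low, x=77, y=337, h=484];
  K1 [type=saddle, x=316, y=467, h=807];
  K2 [type=saddle, x=155, y=171, h=774];
  K3 [type=saddle, x=261, y=492, h=762];
  K4 [type=saddle, x=478, y=578, h=749];
  K5 [type=saddle, x=381, y=207, h=701];
  K1 -- S1;
  K1 -- L1;
  K1 -- L3;
  K2 -- S1;
  K2 -- L1;
  K2 -- L4;
  K3 -- S1;
  K3 -- L1;
  K3 -- L2;
  K4 -- S1;
  K4 -- S2;
  K4 -- L2;
  K4 -- L3;
  K5 -- S1;
  K5 -- S3;
  K5 -- L1;
  K5 -- L3;
}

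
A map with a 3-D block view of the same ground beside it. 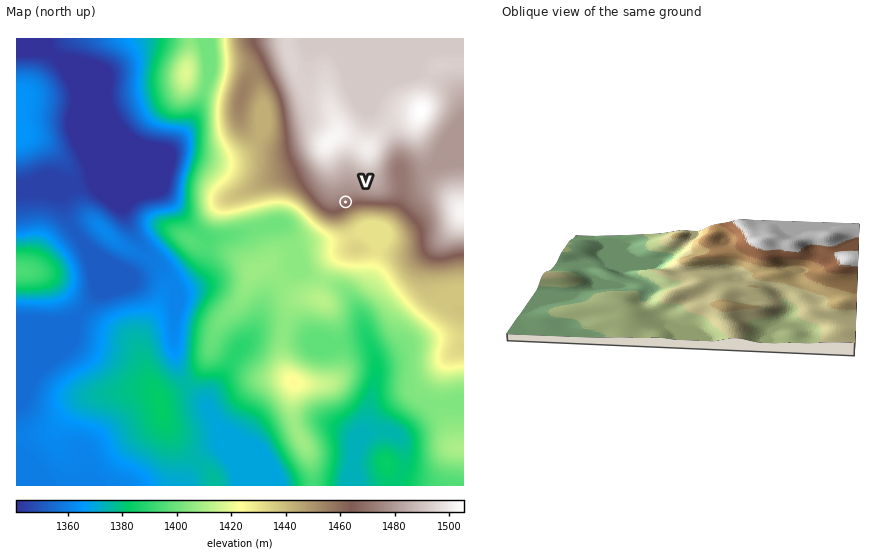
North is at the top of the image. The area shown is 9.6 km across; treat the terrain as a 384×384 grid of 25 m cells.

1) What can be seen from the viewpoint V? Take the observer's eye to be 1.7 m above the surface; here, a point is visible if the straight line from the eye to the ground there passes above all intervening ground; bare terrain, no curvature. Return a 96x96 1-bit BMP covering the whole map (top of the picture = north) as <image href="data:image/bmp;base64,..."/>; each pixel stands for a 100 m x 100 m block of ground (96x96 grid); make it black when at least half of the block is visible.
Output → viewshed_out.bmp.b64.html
<image width="96" height="96" href="data:image/bmp;base64,Qk2+BAAAAAAAAD4AAAAoAAAAYAAAAGAAAAABAAEAAAAAAIAEAAATCwAAEwsAAAIAAAAAAAAA////AAAAAAD///gH//gAAP////D///AD//AAAHP//+D//+AB//AAAHH//+D//8AB//AAAGH//8D//8AB/+AAAGH//8D//8AB/+AAAOD//8D//4AB/8AAAeD///D//4AD/8AAA8D//////wAD/8AAB8B//////gB//8AAD4B/4///+AD//8AADwB/wf//8AH//8AADgA/gf//4AH//8AAAAA/Af//gAH//4AAAAA/Af8/AAP//4AAAAA+Af8OAAf//4AAAAA+Af4AAf///4AAAAA/A/wAB////4AAAAAfj/gAP////wAAAAAf//AAP///4AAAAAAf/+AAD///wAAAAAAf/8AAA///gAAAH/wf/4AAAH//gAA4f/+f/4AAAB//gAH//////8AAAAf/AAf//////8AAAAD/AB///////+AAAAA/AD////////AAAAAEAH////////gAAAAAAH////////8AAAAAAH////////8AAAAAAH////////8AAAAAAH////////8AAAAAAH////////8AAAAAAH////////8AAAAAAH///z///z8AAAAAAH///h///j8AAAAAAB///h///P8AAAAAAA////////8AAAAAAAP///////8AAAAAAAD///+///4AAAAAAAAf//4///AAAAAAAAAH//w//+AAAAAAAAAB//g//4AAAAAAAAAAf/Af/gAAAAAAAAAAD/AP/AAAAAAAAAAAA+AP/AAAAAAAAAAAAeAP/AAAAAAAAAAAAOAP/gAAAAAAAAAAAH4P/wAAAAAAAAAAAD///4AAAAAAAAAAAB///8AAAAAAAAAAAA///+AAAAAAAAAAAAf///AAAAAAAAAAAAf///gAAAAAAAAAAAP///wAAAAAAAAAAAH///wAAAAAAAAAAAA///4AAAAAAAAAAAAf//4AAAAAAAAAAAAf//4AAAAAAAAAAA9///4AAAAAAAAAAA////wAAAAAAAAAAAf8H/wAAAAAAAAAAAf4B/wAAAAAAAAAAAHwAPgAAAAAAAAAAABgADgAAAAAAAAAAABgAAAAAAAAAAAAAABgAAAAAAAAAAAAAABwAAAAAAAAAAAAAABwAAAAAAAAAAAAAABwAAAAAAAAAAAAAABgAAAAAAAAAAAAAAAAAAAAAAAAAAAAAAAAAAAAAAAAAAAAAAAAAAAAAAAAAAAAAAAAAAAAAAAAAAAAAAAAAAAAAAAAAAAAAAAAAAAAAAAAAAAAAAAAAAAAAAAAAAAAAAAAAAAAAAAAAAAAAAAAAAAAAAAAAAAAAAAAAAAAAAAAAAAAAAAAAAAAAAAAAAAAAAAAAAAAAAAAAAAAAAAAAAAAAAAAAAAAAAAAAAAAAAAAAAAAAAAAAAAAAAAAAAAAAAAAAAAAAAAAAAAAAAAAAAAAAAAAAAAAAAAAAAAAAAAAAAAAAAAAAAAAAAAAAAAAAAAAAAAAAAAAAAAAAAAAAAAAAAAAAAAAAAAAAAAAAAAAAAAAAAAAAAAAAAAAAAAAAAAAAAAAAAAAAAAAAAAAAAA="/>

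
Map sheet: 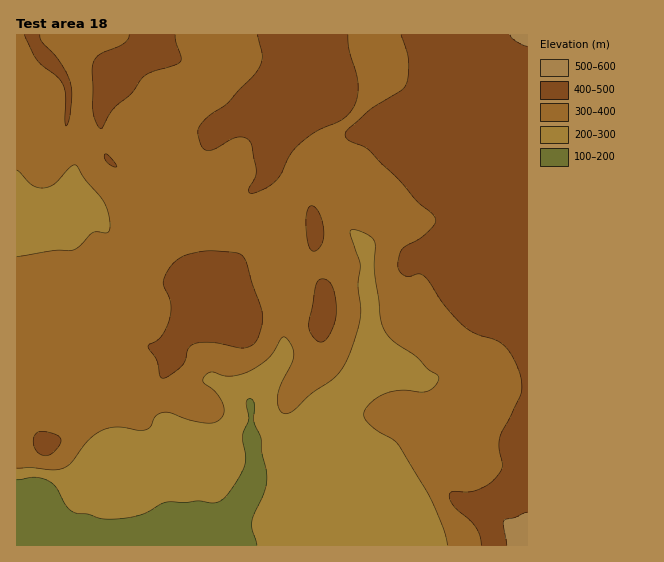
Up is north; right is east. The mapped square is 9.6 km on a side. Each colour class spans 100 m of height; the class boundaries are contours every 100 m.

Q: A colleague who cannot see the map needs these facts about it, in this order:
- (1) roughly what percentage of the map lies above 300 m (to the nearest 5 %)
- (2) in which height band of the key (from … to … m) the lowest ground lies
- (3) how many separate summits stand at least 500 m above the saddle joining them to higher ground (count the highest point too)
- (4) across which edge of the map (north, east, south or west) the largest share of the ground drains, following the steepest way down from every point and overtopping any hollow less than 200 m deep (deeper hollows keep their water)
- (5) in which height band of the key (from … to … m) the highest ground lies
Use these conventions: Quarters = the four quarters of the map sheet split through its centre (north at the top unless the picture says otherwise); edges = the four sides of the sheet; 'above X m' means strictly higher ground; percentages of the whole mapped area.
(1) About 75 % of the map lies above 300 m.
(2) Between 100 and 200 m: that is the band holding the lowest ground.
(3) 1 summit rises at least 500 m above its surroundings.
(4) Most of the ground drains across the southern edge.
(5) Between 500 and 600 m: that is the band holding the highest ground.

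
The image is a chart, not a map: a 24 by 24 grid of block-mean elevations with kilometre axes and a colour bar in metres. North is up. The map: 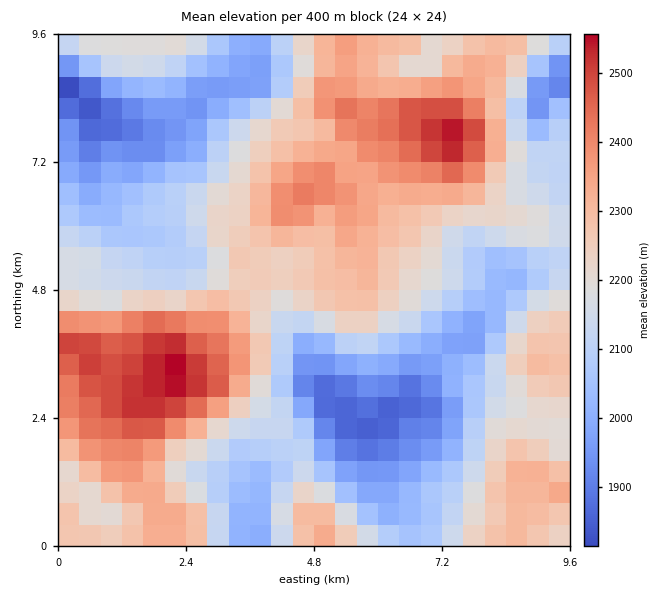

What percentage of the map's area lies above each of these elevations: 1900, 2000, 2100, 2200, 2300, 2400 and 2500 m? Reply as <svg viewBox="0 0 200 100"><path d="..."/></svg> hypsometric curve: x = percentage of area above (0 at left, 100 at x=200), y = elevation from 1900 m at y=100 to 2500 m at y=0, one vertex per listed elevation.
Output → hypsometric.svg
<svg viewBox="0 0 200 100"><path d="M192 100l-23-17-33-16-38-17-43-17-31-16-17-17"/></svg>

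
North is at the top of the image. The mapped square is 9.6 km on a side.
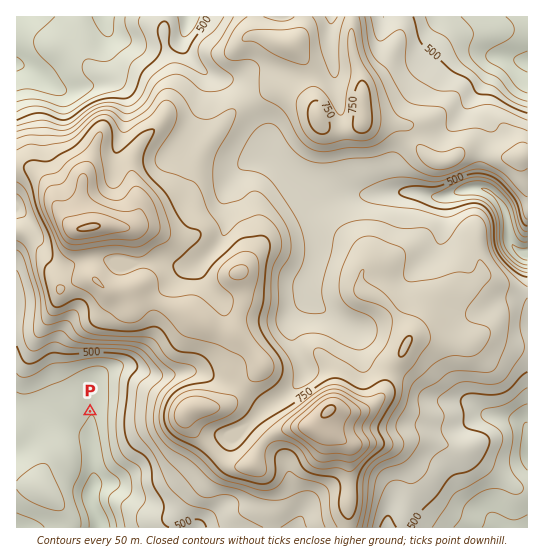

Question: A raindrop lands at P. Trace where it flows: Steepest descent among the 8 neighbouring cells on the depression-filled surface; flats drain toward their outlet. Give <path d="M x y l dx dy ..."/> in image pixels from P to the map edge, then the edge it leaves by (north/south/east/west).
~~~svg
<path d="M90 411l1 2 0 42 2 2 0 32-2 1-1 9 4 8 0 3 3 4 0 3 2 5 0 5"/>
exit: south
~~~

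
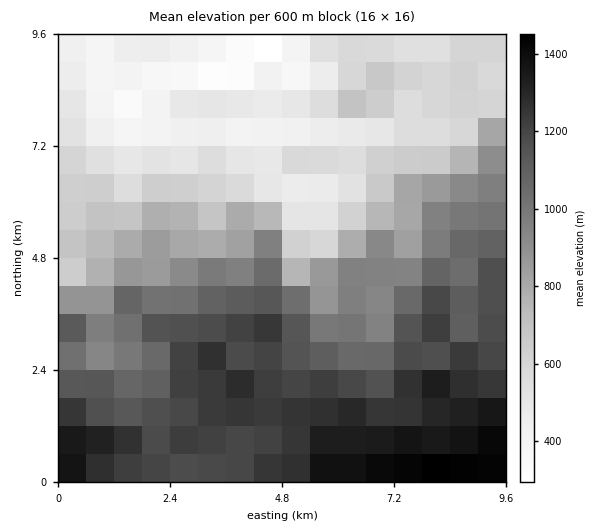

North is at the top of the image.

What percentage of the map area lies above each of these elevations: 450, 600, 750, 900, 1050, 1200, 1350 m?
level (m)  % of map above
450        89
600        71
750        59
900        50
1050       39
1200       23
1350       5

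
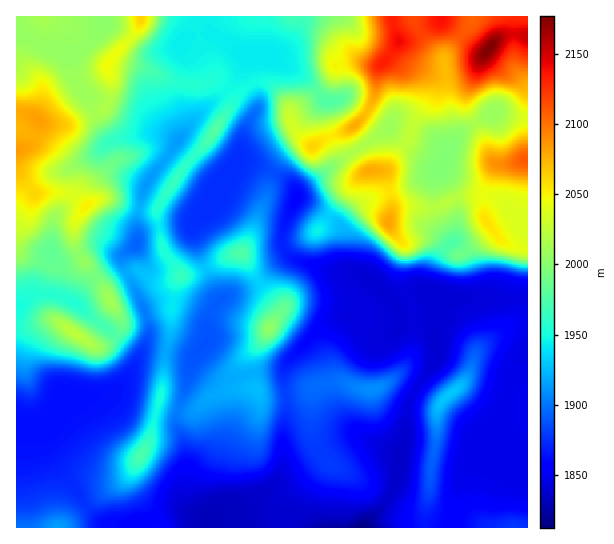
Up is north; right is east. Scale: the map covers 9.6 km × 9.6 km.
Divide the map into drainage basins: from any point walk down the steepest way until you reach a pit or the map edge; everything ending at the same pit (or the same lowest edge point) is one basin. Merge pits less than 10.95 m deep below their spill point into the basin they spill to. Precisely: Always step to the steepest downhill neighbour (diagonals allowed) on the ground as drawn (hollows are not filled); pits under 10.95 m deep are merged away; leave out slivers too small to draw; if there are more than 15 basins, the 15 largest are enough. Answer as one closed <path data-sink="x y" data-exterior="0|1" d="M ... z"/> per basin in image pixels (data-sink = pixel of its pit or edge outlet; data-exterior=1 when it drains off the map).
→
<path data-sink="361 527" data-exterior="1" d="M527 16l-385 0-6 15-28 32 4 24-4 16-7 9-28 12-27 0-19-11-11 0 0 213 13 1 13-6 12-1 43 27 9-3 11-10 4-7-2-12 3 2 9 0 20-8 20-1 4-21 4-9-10 3-11 0-20-10-4 0-23 13-5 8-26-35-7-18 3-20 14-16 9-4 11 0 31 10 16 0 26-40 22-24 31-47 9-10 13-7 13 4 10 10 7 11 3 16 4 8 17 16-14 1-8 5-13 14-5 9-5 22-16 40-10 16 16 28 23 28-1 6-27 39 0 16 4 17-25 2-14 4-26 19-13-1-19-8-11 40-16 28-13 13-34 23-24 21 467-1 0-368-17 5-13 0-5 5-8 18-2 17-2-8-16 0-32 12-32-1-7 2-3 4 1-12-3-15-6-15 8-6 6-12 11-12 4-14 19-28 2-9-2-11-9-8-12-6-10-8-3-6 2-8 4 10 11 11 19 8 18-1 26-8 21-24 8-4 21 1z"/><path data-sink="41 425" data-exterior="0" d="M171 308l-20 1-20 8-10-1-1 14-10 11-9 6-8-2-39-25-12 1-13 6-13 0 1 201 42 0 26-21 34-23 13-13 16-28 13-49 4-41 6-20z"/><path data-sink="443 163" data-exterior="0" d="M522 35l-16 0-8 4-21 24-32 9-12 0-19-8-11-11-4-10-2 8 3 6 10 8 13 6 8 8 2 11-2 9-18 26-5 16-11 12-6 12-8 6 6 15 3 15-1 12 3-4 7-2 32 1 32-12 16 0 2 8 1-13 9-22 5-5 13 0 17-6 0-121z"/><path data-sink="222 181" data-exterior="0" d="M262 81l-8 2-13 8-36 54-22 24-26 40 0 12 6 28 19 27 17-4 28-16 16-5 8-14 16-40 5-22 5-9 17-17 15-4-14-15-4-8-3-16-7-11-10-10z"/><path data-sink="202 347" data-exterior="0" d="M241 253l-14 3-28 16-16 3-4 3-4 9-4 24 0 22-6 20-2 33-4 15 2 3 17 7 13 1 26-19 14-4 25-2-4-17 0-16 27-39 1-6-23-28z"/><path data-sink="103 17" data-exterior="1" d="M141 16l-124 0-1 95 11 2 19 11 27 0 28-12 7-9 4-16-4-24 28-32 4-6z"/><path data-sink="137 243" data-exterior="0" d="M110 199l-11 0-9 4-10 10-7 17 0 9 7 18 11 12 14 22 12-11 17-9 4 0 20 10 11 0 12-5-18-27-6-39-16-1z"/>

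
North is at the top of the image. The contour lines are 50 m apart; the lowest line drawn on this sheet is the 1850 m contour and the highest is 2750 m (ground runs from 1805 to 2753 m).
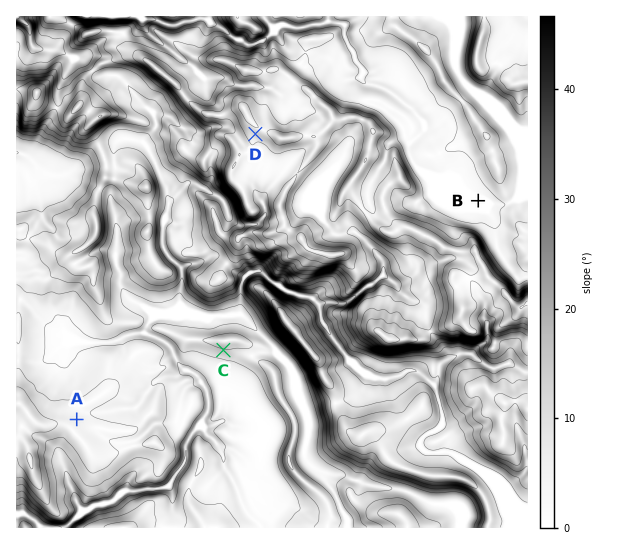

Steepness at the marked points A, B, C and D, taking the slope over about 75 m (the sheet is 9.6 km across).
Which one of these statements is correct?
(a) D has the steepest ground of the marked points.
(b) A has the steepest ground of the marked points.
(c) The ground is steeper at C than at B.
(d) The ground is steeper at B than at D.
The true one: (c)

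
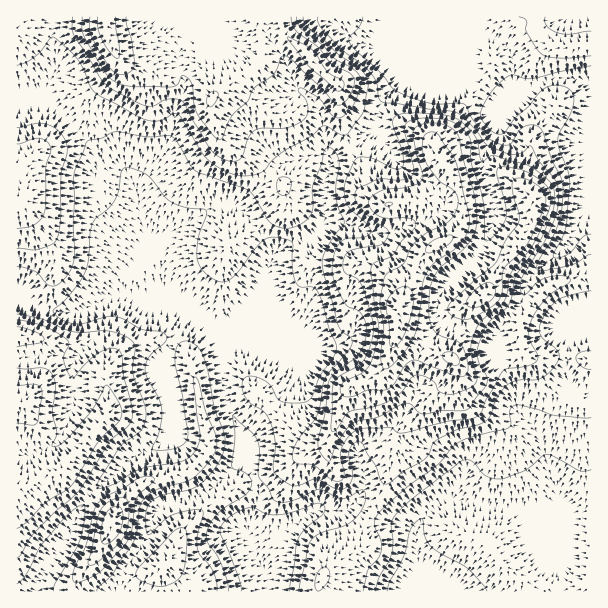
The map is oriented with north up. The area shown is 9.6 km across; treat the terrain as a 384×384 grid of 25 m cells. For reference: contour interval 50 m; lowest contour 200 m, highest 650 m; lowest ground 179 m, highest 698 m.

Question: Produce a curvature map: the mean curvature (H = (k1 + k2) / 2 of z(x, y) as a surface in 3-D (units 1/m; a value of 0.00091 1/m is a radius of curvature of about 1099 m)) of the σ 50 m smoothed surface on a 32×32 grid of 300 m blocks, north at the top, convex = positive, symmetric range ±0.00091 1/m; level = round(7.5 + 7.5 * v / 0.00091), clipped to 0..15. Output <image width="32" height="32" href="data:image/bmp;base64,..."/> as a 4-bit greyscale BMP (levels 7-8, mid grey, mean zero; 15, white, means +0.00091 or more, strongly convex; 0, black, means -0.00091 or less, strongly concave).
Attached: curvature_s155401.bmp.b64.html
<image width="32" height="32" href="data:image/bmp;base64,Qk12AgAAAAAAAHYAAAAoAAAAIAAAACAAAAABAAQAAAAAAAACAAATCwAAEwsAABAAAAAAAAAAAAAAABEREQAiIiIAMzMzAERERABVVVUAZmZmAHd3dwCIiIgAmZmZAKqqqgC7u7sAzMzMAN3d3QDu7u4A////AHWqRXd3umdXyJlFd2Z4iHmkTeNMuKdVZLmJlWZ3mXdppTP8FLpWZ4XJi7ZomZhneKdBz3GtY1dleYl1aZmId3ipcI+AR8dGhSRZhkZ2Znd4maYY5jNLxatGdLhkV3d3aIrKQI//g4aqX7O5hleYhnlWnHUkV/dVm44WmapWiIaIZ0u1ZmLqRIiPE4hXVWiHh5pF7Zhl9EeXT4dWp3p3aHi5VIyHZtGKhyyopJq6VHiZnHWadGnCu4cu+8dGjZRnZlhlu1RrlJdmNYnVafhaqltolnyna3Z3d2I0+mvUN7l5/5ipiZdXd3dXgL5kWQmCdzIiR1Vmd3d3Z6LfZLxTw1dYlmZ3dmlnaUeEvZF/9W1VSbd3iHeJhlpZl7qiJdYM+3i4Z3h3mpVJidtn2TKPYCqIpmd3d4q3NUalR7/0TvUZmZV4d3Z5drtSMmMz2hX5NaqGaHeIZkerg678ppoX7yWJhmhniHVnmlLImIfHHP9ViYVnd2dpuHiimGBd0q2FVpu3d2ZmjZZmY5dC3ZaSmEZ7hYd3VatmiHWFSf/6BNdWVkd1alXoaap5houYgVV5pXd4ZZll2ndmK9VVEVlXWsZ2dlyZtoiYc4/7VXd4lWQyh1N/l3eHenX5cld3d7aaqZdWzmeHh3hv0xV3d3d2iauHV9tHd3d4pgSHd3d3eIhW"/>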